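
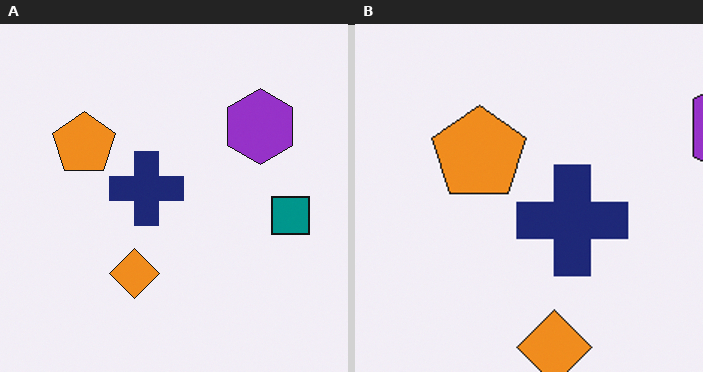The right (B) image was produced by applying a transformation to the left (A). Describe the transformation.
The image was cropped slightly and scaled back up.

The visible shapes are larger and the field of view is narrower; shapes near the original edges may be partly or wholly outside the frame — a crop-and-rescale.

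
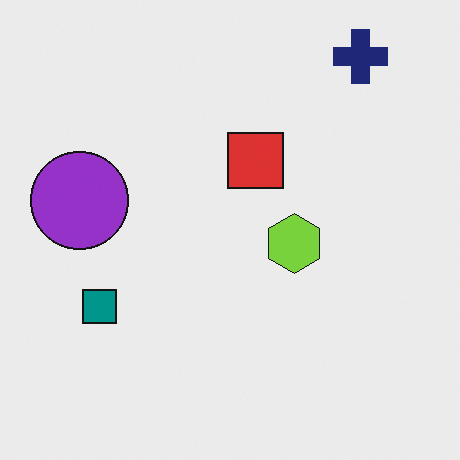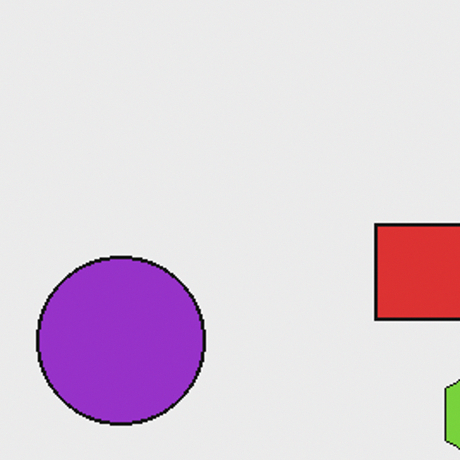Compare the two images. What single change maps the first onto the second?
This is the original image cropped to a noticeably smaller region and rescaled.

The visible shapes are larger and the field of view is narrower; shapes near the original edges may be partly or wholly outside the frame — a crop-and-rescale.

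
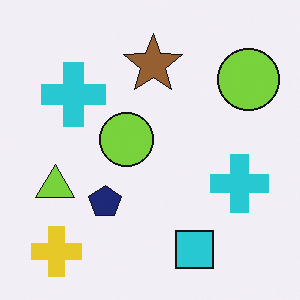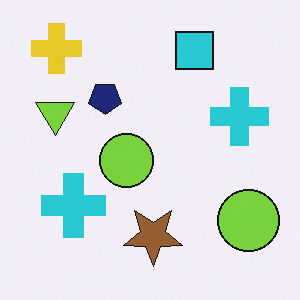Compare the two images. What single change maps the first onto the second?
The transformation is: flipped vertically (top ↔ bottom).

The yellow cross is in the bottom-left of the first image and the top-left of the second — shapes on opposite sides of the horizontal midline have swapped in a mirror flip.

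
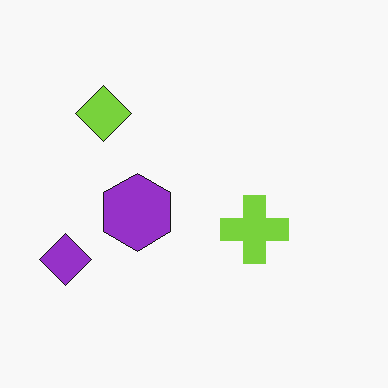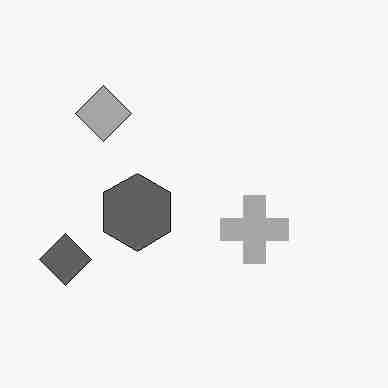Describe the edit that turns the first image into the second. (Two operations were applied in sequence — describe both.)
Converted to grayscale, then heavily JPEG-compressed with obvious blocking artifacts.

All color is removed — every shape is now a shade of grey. Blocky 8×8 compression artifacts appear around shape edges and the flat background shows ringing — characteristic JPEG degradation.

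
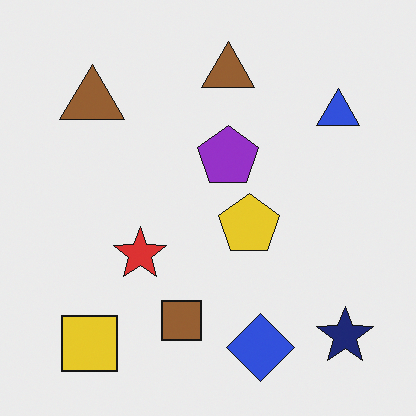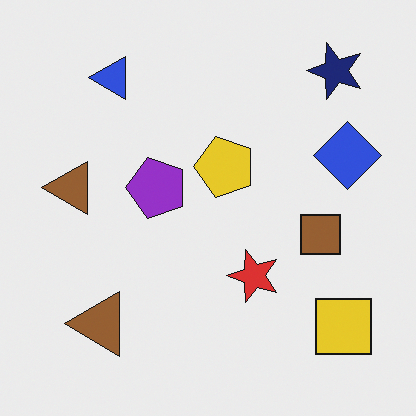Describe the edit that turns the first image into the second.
The transformation is: rotated 90° counter-clockwise.

The navy star sits in the bottom-right of the first image and the top-right of the second — consistent with a whole-image 90° counter-clockwise rotation.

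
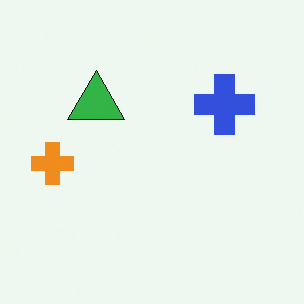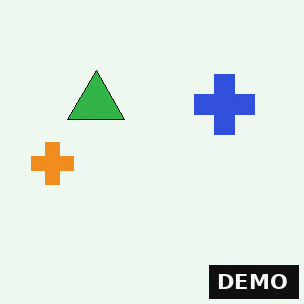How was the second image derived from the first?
The second image is the first watermarked with the text "DEMO" in the lower-right corner.

A dark label reading "DEMO" appears in the lower-right corner.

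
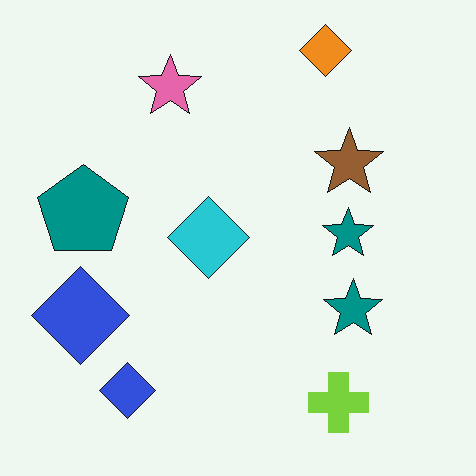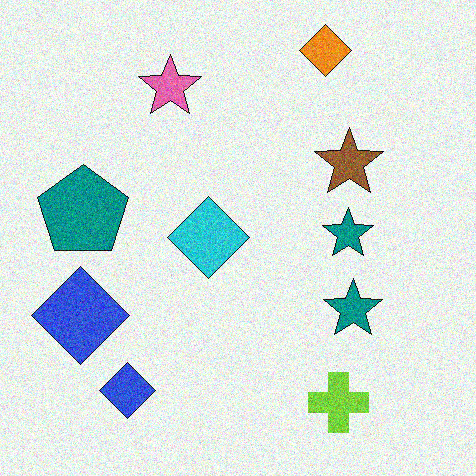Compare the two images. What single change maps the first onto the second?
The image was degraded with visible gaussian noise.

Random speckle covers the whole image, including the flat background.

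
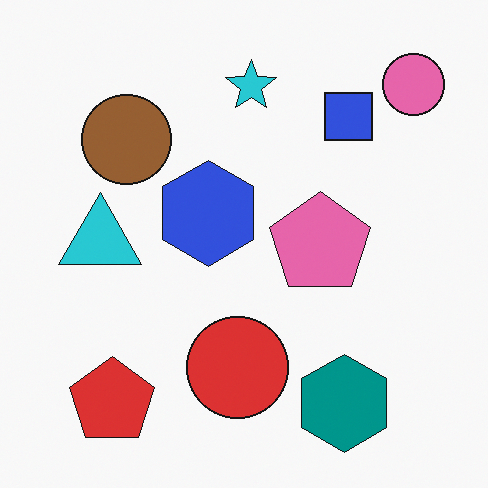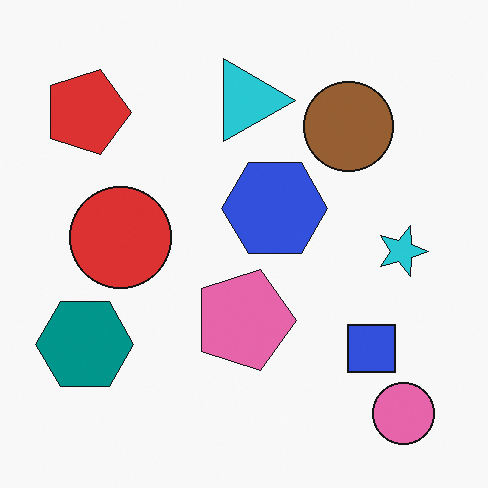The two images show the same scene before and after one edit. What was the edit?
The transformation is: rotated 90° clockwise.

The pink circle sits in the top-right of the first image and the bottom-right of the second — consistent with a whole-image 90° clockwise rotation.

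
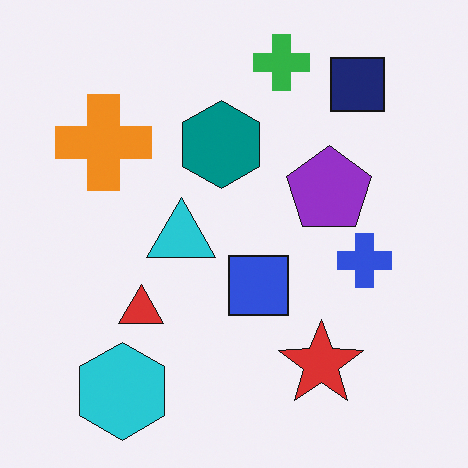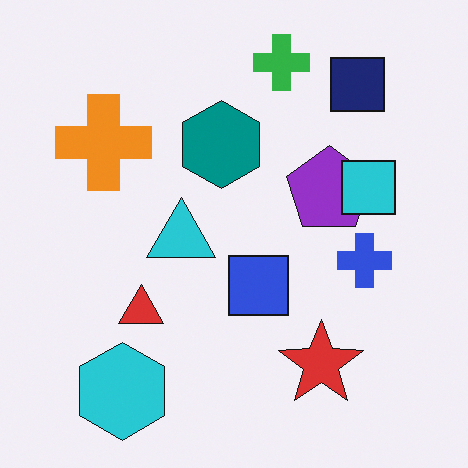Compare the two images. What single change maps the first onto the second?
This is the original image overlaid with an additional cyan square.

A cyan square appears in the second image that is absent from the first.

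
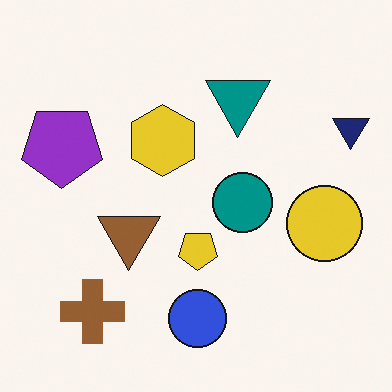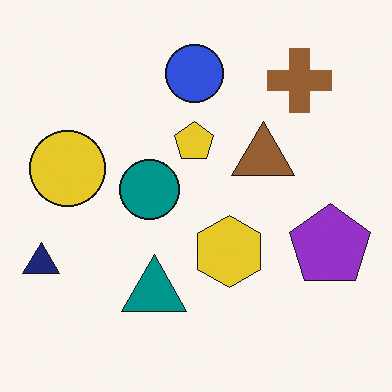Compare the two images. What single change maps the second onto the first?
Rotated 180°.

The navy triangle sits in the bottom-left of the second image and the top-right of the first — consistent with a whole-image 180° rotation.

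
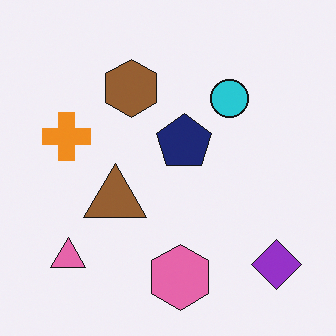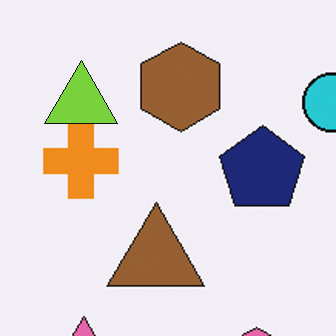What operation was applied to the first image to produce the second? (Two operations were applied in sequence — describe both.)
The image was cropped to a modestly smaller region and rescaled, then overlaid with an additional lime triangle.

The visible shapes are larger and the field of view is narrower; shapes near the original edges may be partly or wholly outside the frame — a crop-and-rescale. A lime triangle appears in the second image that is absent from the first.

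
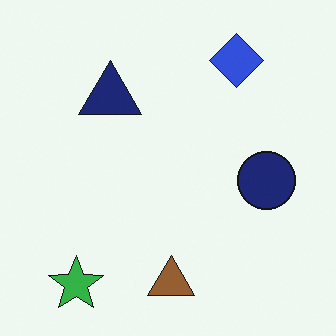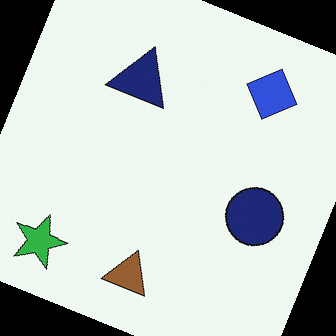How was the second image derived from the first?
The second image is the first rotated clockwise by a moderate amount.

Every shape is tilted by the same angle and the image corners show triangular fill wedges — a whole-image rotation by a non-right angle.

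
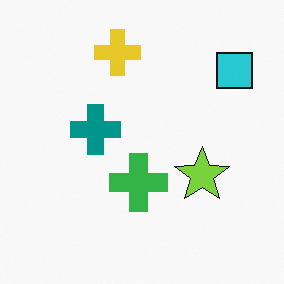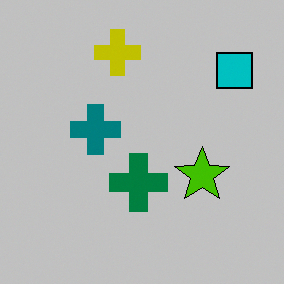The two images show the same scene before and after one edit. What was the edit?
It was heavily posterized to just a handful of flat colors.

Each flat color has snapped to a coarser quantized level — most visibly, the near-white background has dropped to a flat grey.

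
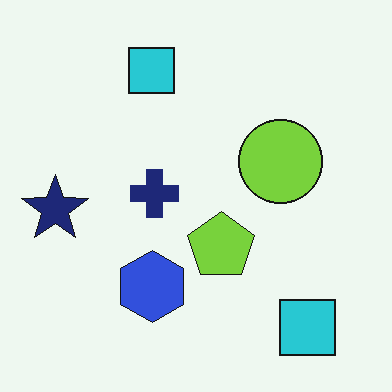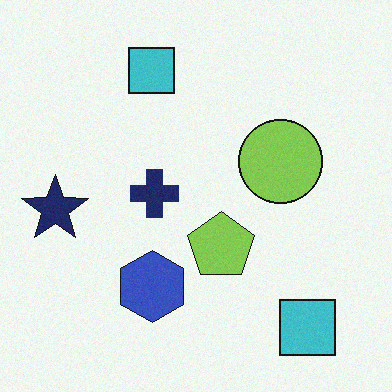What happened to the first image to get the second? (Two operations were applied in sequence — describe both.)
Slightly desaturated, then degraded with a light layer of grain.

All colors are more muted and greyish — a global saturation change. Random speckle covers the whole image, including the flat background.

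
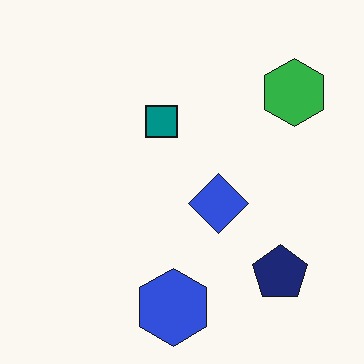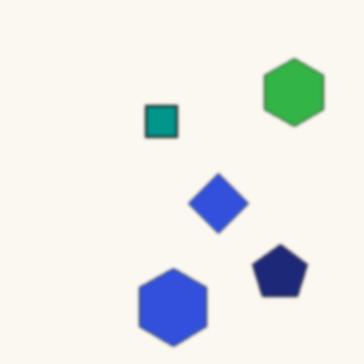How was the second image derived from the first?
The transformation is: lightly blurred.

Shape edges and outlines are uniformly softened across the whole image.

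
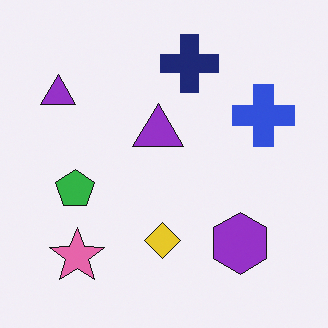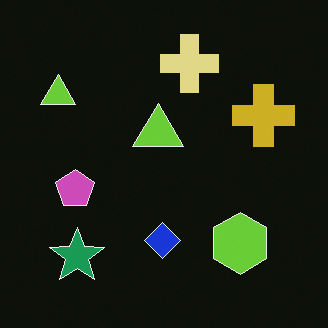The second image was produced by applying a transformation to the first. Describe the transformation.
The transformation is: color-inverted (negative).

The light background has become dark and every shape's color is its complement — a photographic negative.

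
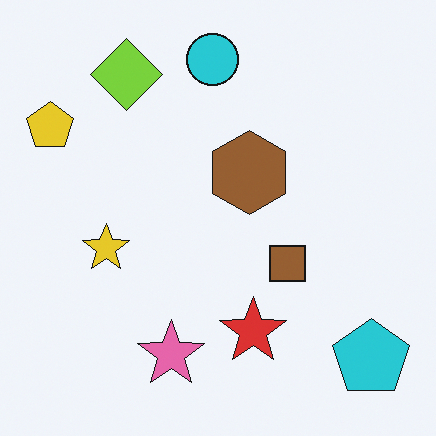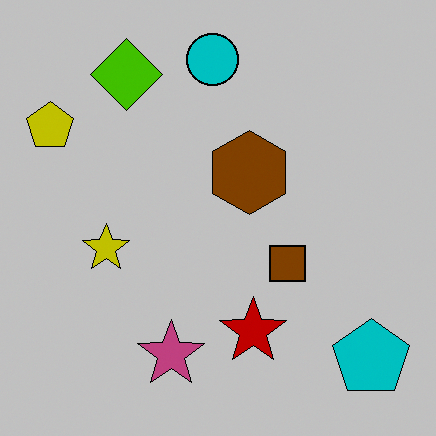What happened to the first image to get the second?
This is the original image heavily posterized to just a handful of flat colors.

Each flat color has snapped to a coarser quantized level — most visibly, the near-white background has dropped to a flat grey.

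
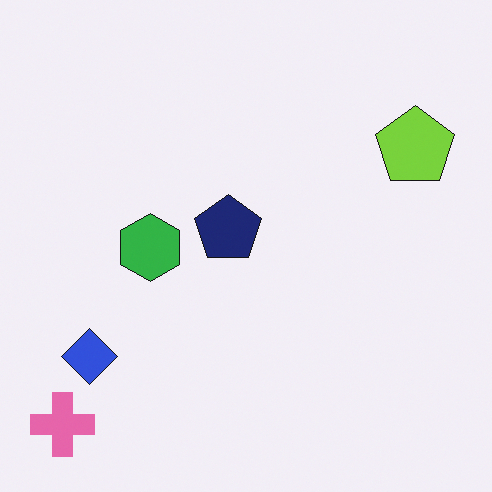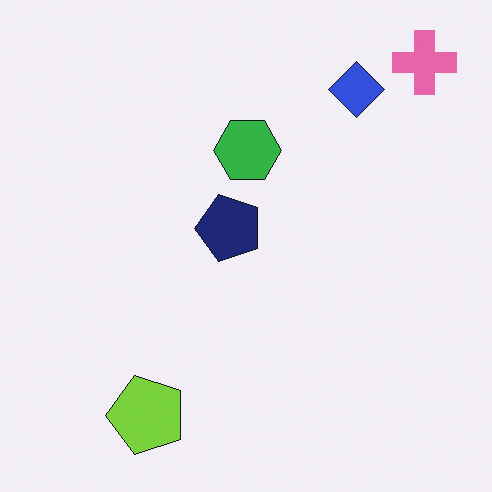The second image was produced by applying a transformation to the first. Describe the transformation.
It was transposed (reflected across the top-left ↔ bottom-right diagonal).

Shapes have swapped their row and column positions — what was in the top-right is now in the bottom-left — a diagonal reflection.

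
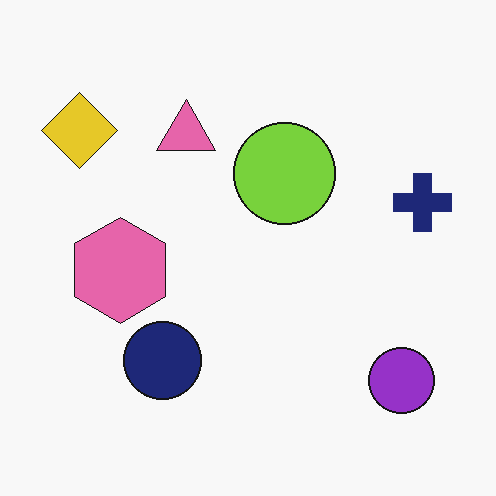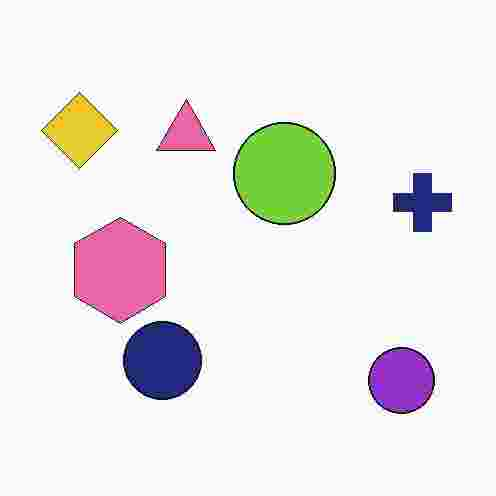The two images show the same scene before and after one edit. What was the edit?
The second image is the first degraded with heavy JPEG compression.

Blocky 8×8 compression artifacts appear around shape edges and the flat background shows ringing — characteristic JPEG degradation.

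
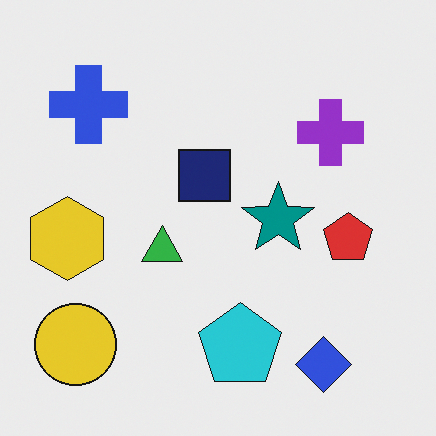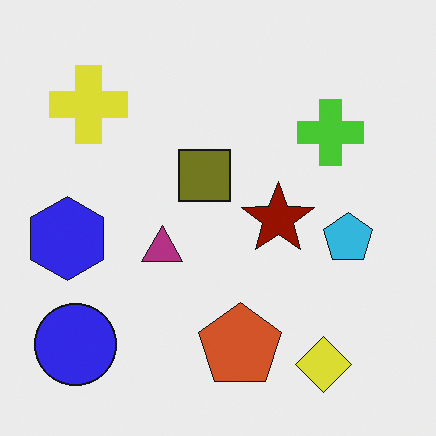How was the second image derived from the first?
The second image is the first hue-shifted by a large amount.

Every shape's color has rotated by the same amount around the hue wheel — a uniform hue shift.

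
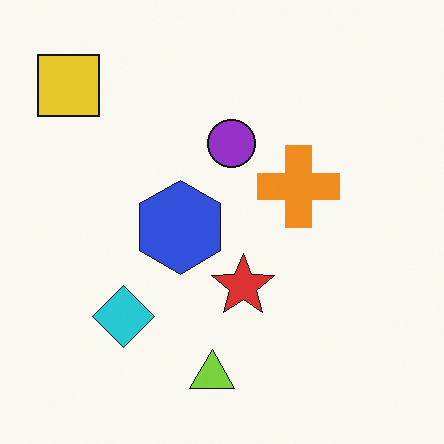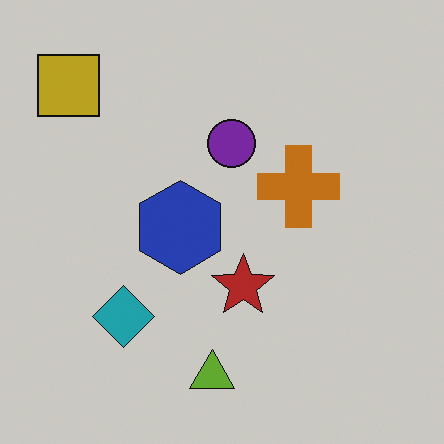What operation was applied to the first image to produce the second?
The transformation is: slightly darkened.

Every pixel — background and shapes alike — is uniformly darkened.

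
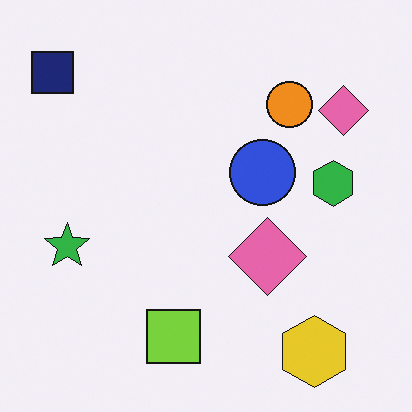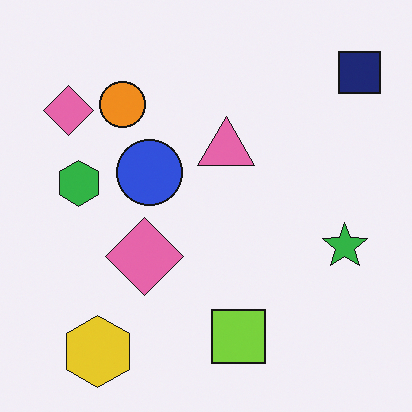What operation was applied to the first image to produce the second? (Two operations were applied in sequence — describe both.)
It was flipped horizontally (left ↔ right), then overlaid with an additional pink triangle.

The navy square is in the top-left of the first image and the top-right of the second — shapes on opposite sides of the vertical midline have swapped in a mirror flip. A pink triangle appears in the second image that is absent from the first.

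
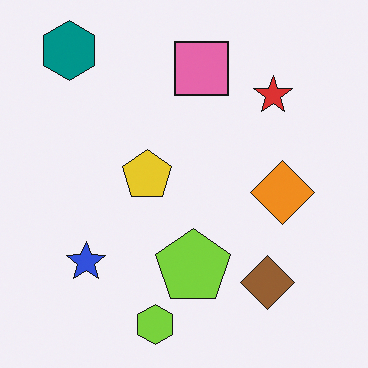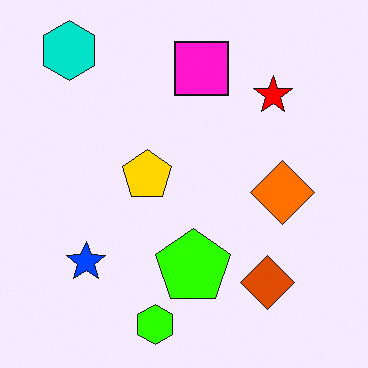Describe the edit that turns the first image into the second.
The second image is the first heavily oversaturated.

All colors are more vivid — a global saturation change.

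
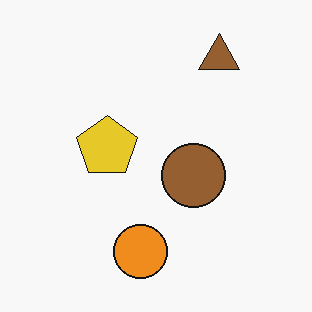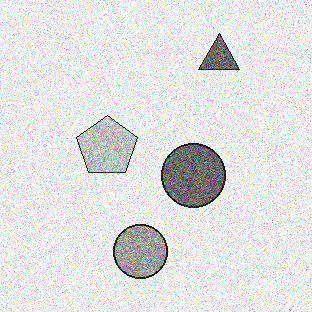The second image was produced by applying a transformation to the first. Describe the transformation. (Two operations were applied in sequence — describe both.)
The image was converted to grayscale, then degraded with heavy additive noise.

All color is removed — every shape is now a shade of grey. Random speckle covers the whole image, including the flat background.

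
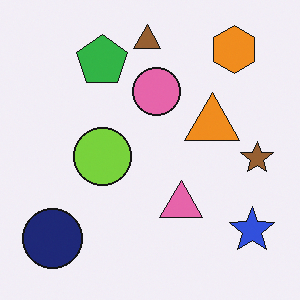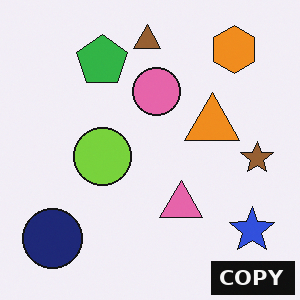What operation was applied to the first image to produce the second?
This is the original image watermarked with the text "COPY" in the lower-right corner.

A dark label reading "COPY" appears in the lower-right corner.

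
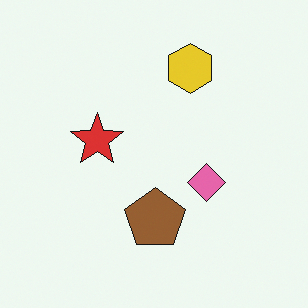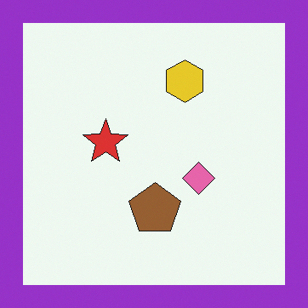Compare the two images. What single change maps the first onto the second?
Framed with a purple border.

A solid purple frame runs around the edge of the second image, with the content slightly shrunk inside it.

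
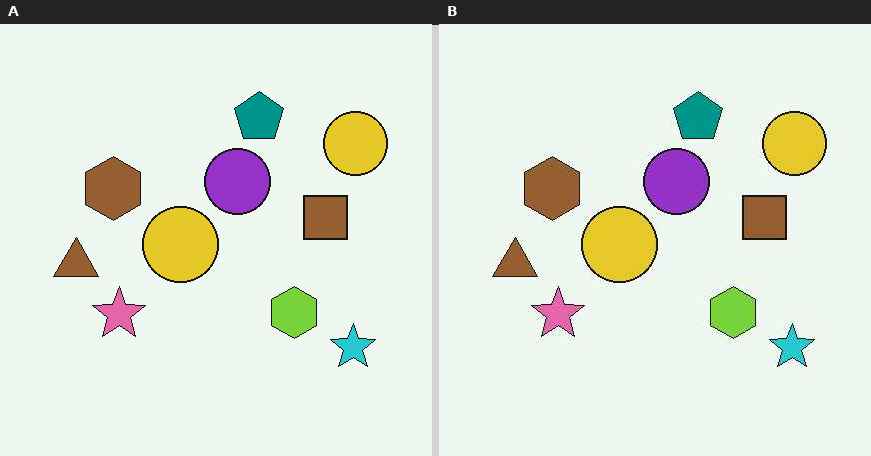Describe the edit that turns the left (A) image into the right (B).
The transformation is: JPEG-compressed with visible artifacts.

Blocky 8×8 compression artifacts appear around shape edges and the flat background shows ringing — characteristic JPEG degradation.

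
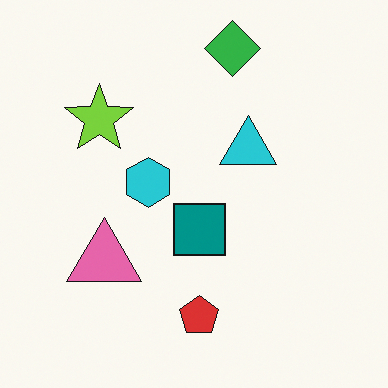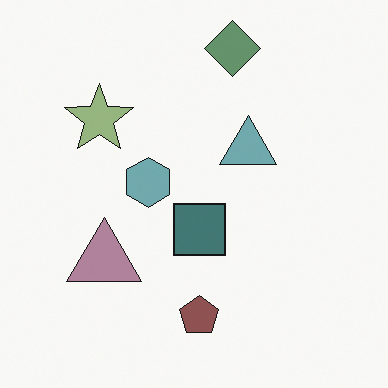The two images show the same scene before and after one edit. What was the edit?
It was made much more muted (saturation change).

All colors are more muted and greyish — a global saturation change.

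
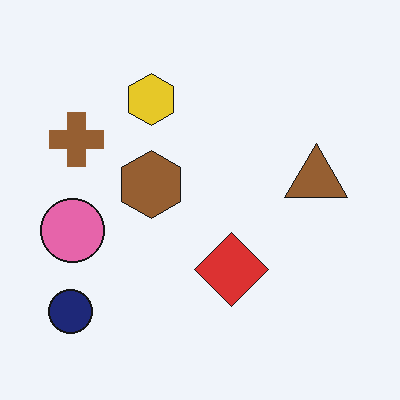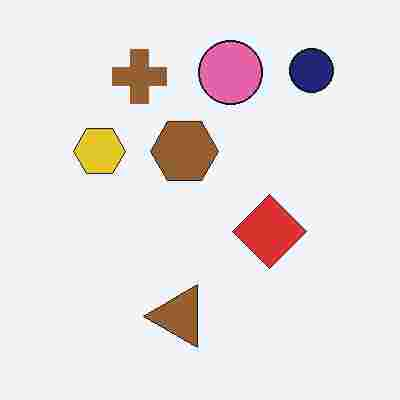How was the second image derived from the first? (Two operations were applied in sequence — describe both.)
The transformation is: transposed (reflected across the top-left ↔ bottom-right diagonal), then degraded with heavy JPEG compression.

Shapes have swapped their row and column positions — what was in the top-right is now in the bottom-left — a diagonal reflection. Blocky 8×8 compression artifacts appear around shape edges and the flat background shows ringing — characteristic JPEG degradation.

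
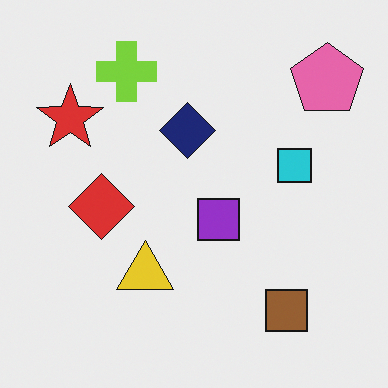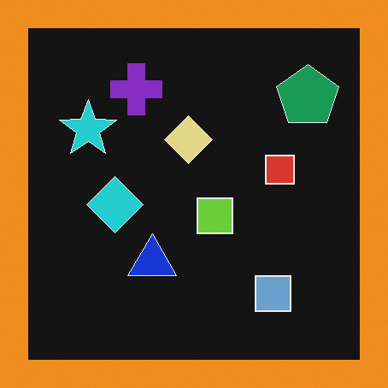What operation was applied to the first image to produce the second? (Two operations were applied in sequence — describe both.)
This is the original image color-inverted (negative), then framed with a orange border.

The light background has become dark and every shape's color is its complement — a photographic negative. A solid orange frame runs around the edge of the second image, with the content slightly shrunk inside it.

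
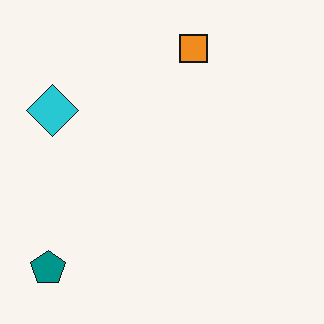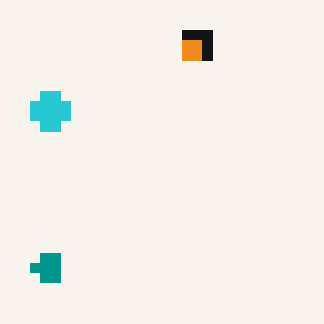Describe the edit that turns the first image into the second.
Coarsely pixelated.

Shapes are reduced to large square blocks; fine edges and outlines are lost — a downscale-then-upscale (mosaic) effect.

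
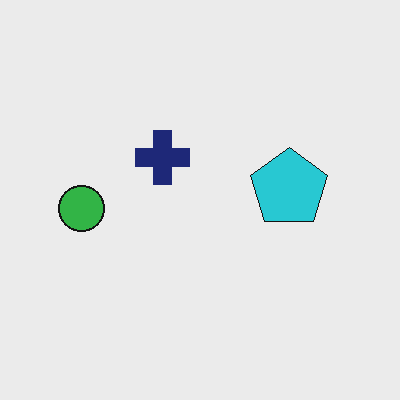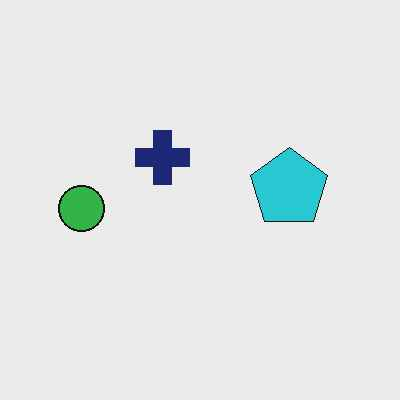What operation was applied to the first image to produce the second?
It was given moderate JPEG compression.

Blocky 8×8 compression artifacts appear around shape edges and the flat background shows ringing — characteristic JPEG degradation.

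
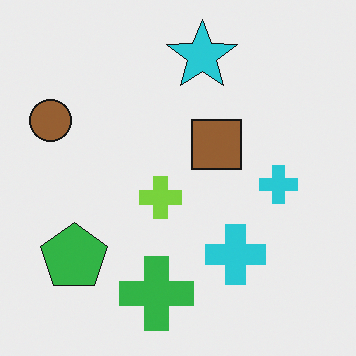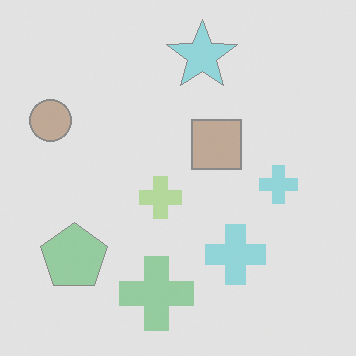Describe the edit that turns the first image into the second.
This is the original image given much lower contrast.

Tones are pushed toward mid-grey across the whole image — a global contrast change.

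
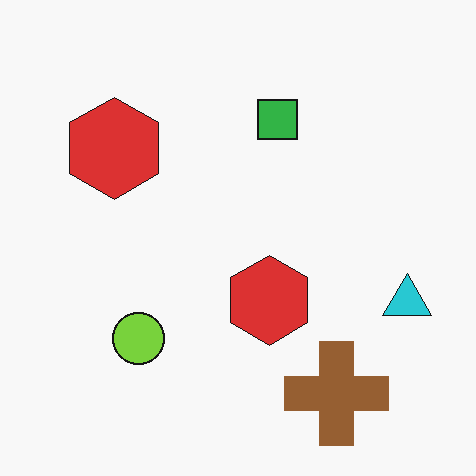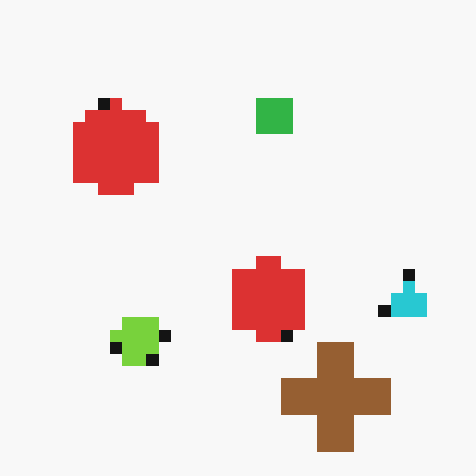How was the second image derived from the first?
The image was coarsely pixelated.

Shapes are reduced to large square blocks; fine edges and outlines are lost — a downscale-then-upscale (mosaic) effect.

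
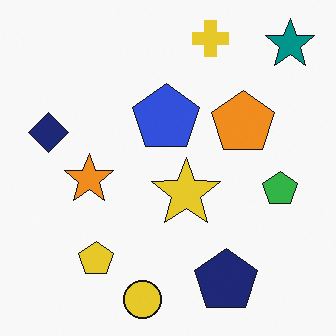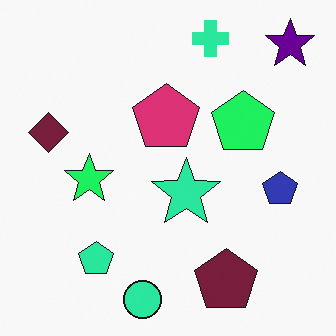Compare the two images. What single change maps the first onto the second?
The transformation is: hue-shifted through roughly a third of the color wheel.

Every shape's color has rotated by the same amount around the hue wheel — a uniform hue shift.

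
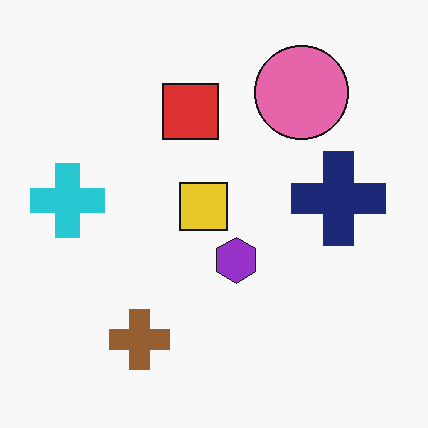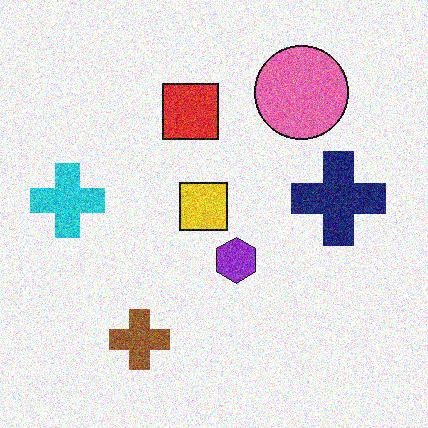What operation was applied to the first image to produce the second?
The image was degraded with heavy additive noise.

Random speckle covers the whole image, including the flat background.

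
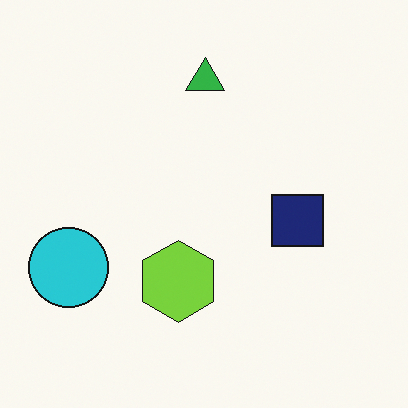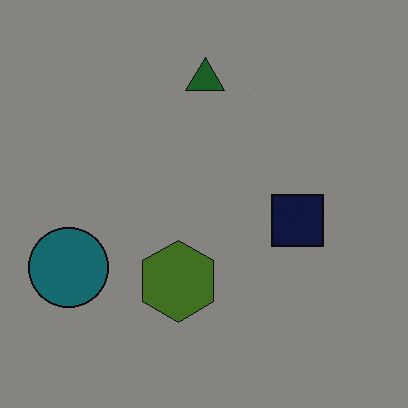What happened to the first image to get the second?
Noticeably darkened.

Every pixel — background and shapes alike — is uniformly darkened.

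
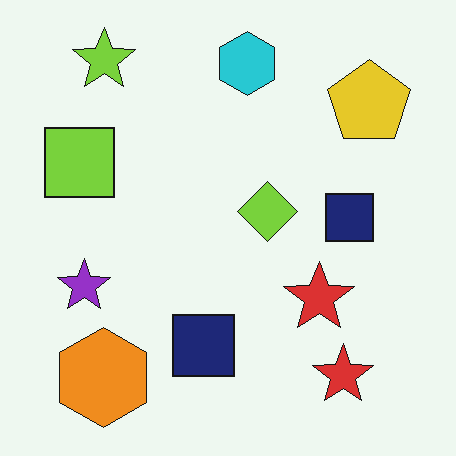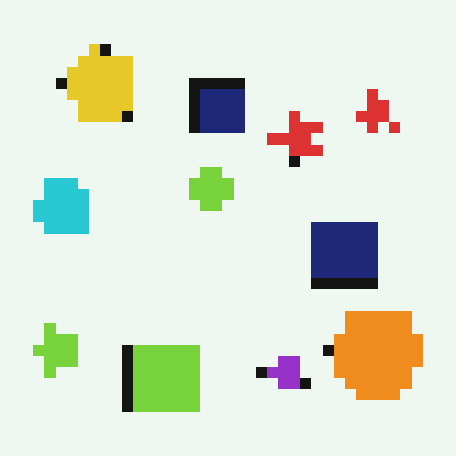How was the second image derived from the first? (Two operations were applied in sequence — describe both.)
Rotated 90° counter-clockwise, then heavily pixelated into large blocks.

The lime star sits in the top-left of the first image and the bottom-left of the second — consistent with a whole-image 90° counter-clockwise rotation. Shapes are reduced to large square blocks; fine edges and outlines are lost — a downscale-then-upscale (mosaic) effect.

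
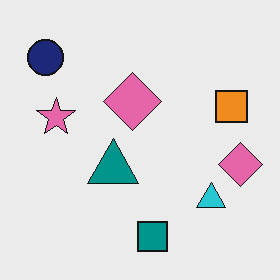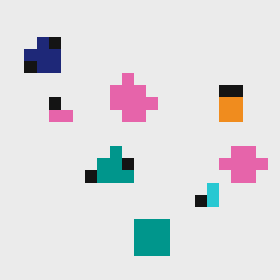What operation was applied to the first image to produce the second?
The transformation is: heavily pixelated into large blocks.

Shapes are reduced to large square blocks; fine edges and outlines are lost — a downscale-then-upscale (mosaic) effect.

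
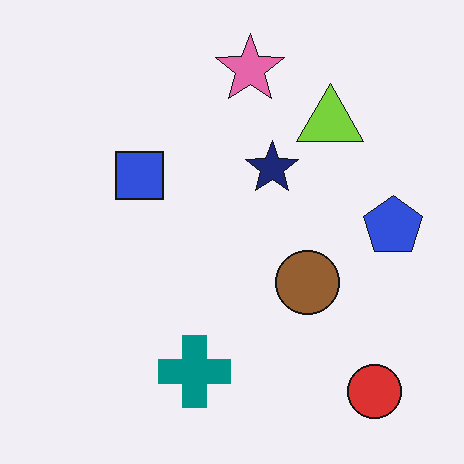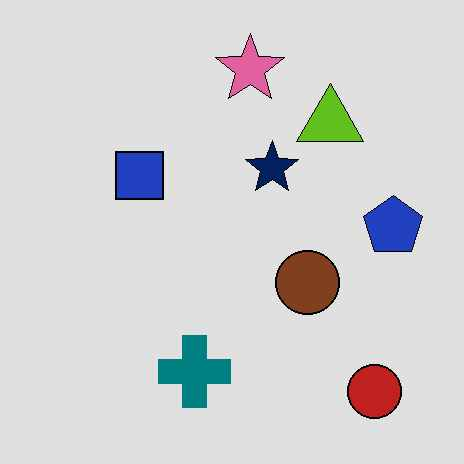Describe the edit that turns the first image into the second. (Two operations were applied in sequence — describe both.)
The second image is the first moderately posterized, then given moderate JPEG compression.

Each flat color has snapped to a coarser quantized level — most visibly, the near-white background has dropped to a flat grey. Blocky 8×8 compression artifacts appear around shape edges and the flat background shows ringing — characteristic JPEG degradation.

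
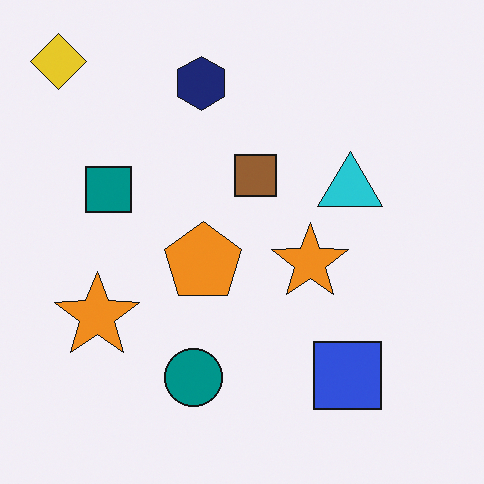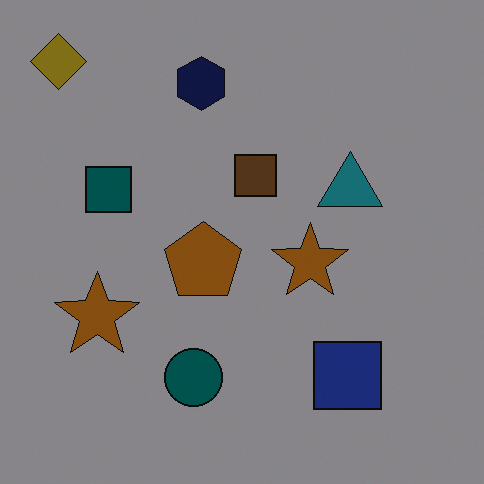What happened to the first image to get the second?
Darkened a lot.

Every pixel — background and shapes alike — is uniformly darkened.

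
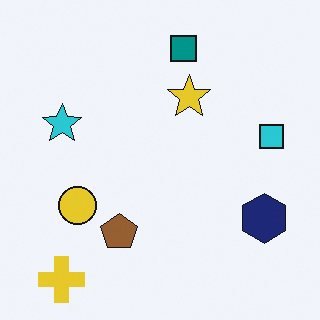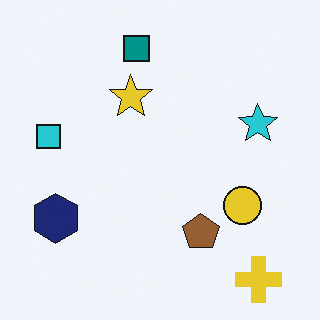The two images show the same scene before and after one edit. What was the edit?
Flipped horizontally (left ↔ right).

The cyan square is in the right of the first image and the left of the second — shapes on opposite sides of the vertical midline have swapped in a mirror flip.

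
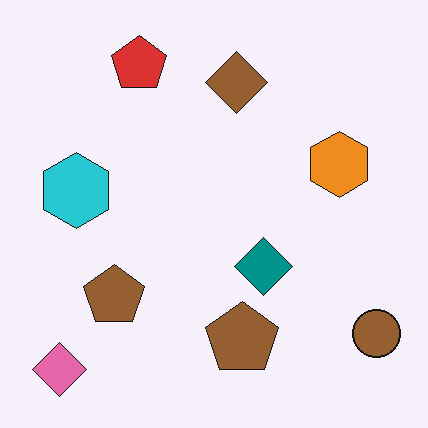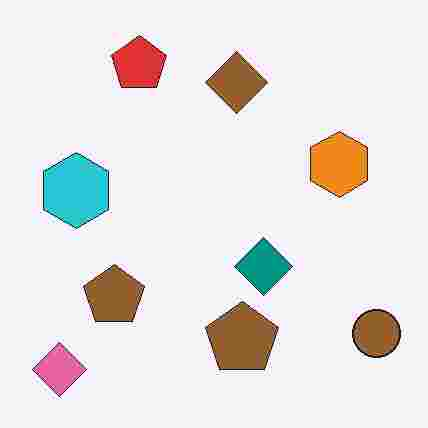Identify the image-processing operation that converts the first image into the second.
The transformation is: heavily JPEG-compressed with obvious blocking artifacts.

Blocky 8×8 compression artifacts appear around shape edges and the flat background shows ringing — characteristic JPEG degradation.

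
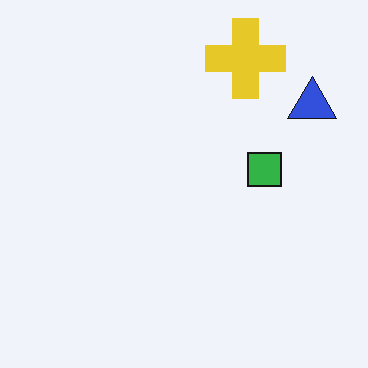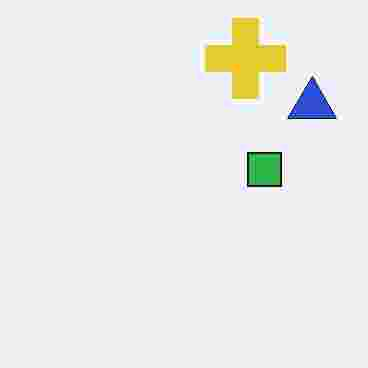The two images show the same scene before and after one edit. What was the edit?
The image was degraded with heavy JPEG compression.

Blocky 8×8 compression artifacts appear around shape edges and the flat background shows ringing — characteristic JPEG degradation.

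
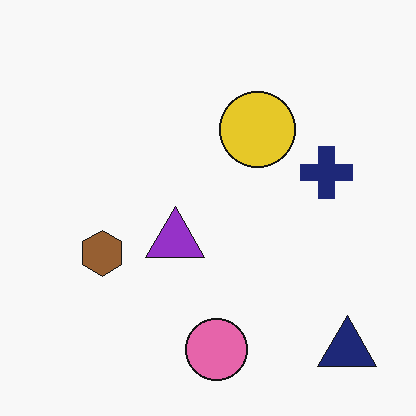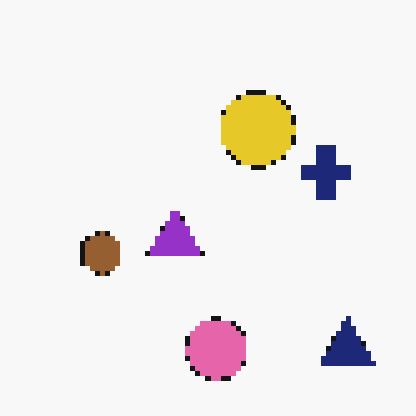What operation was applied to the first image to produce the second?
The second image is the first lightly pixelated (a mild mosaic effect).

Shapes are reduced to large square blocks; fine edges and outlines are lost — a downscale-then-upscale (mosaic) effect.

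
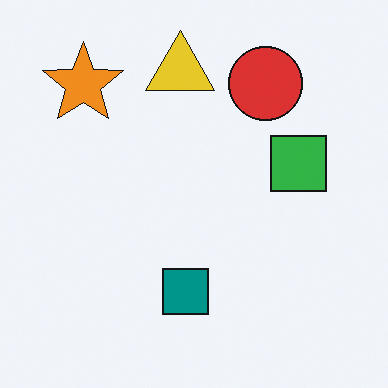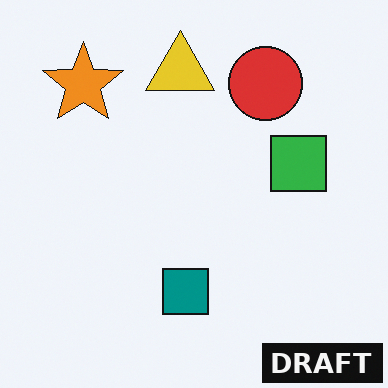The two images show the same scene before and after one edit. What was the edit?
This is the original image watermarked with the text "DRAFT" in the lower-right corner.

A dark label reading "DRAFT" appears in the lower-right corner.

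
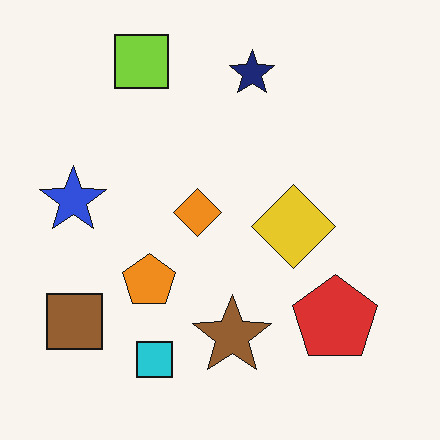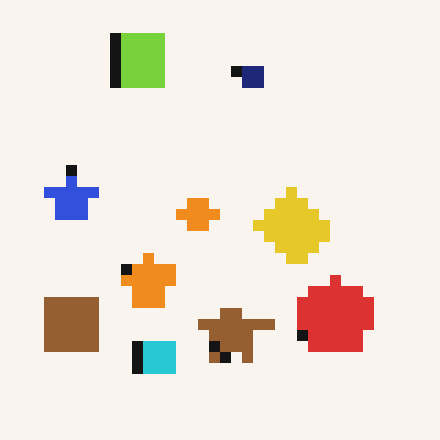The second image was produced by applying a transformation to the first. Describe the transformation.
Coarsely pixelated.

Shapes are reduced to large square blocks; fine edges and outlines are lost — a downscale-then-upscale (mosaic) effect.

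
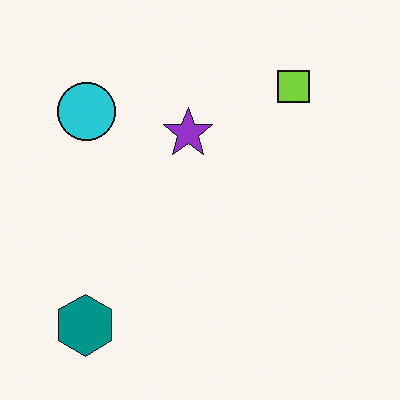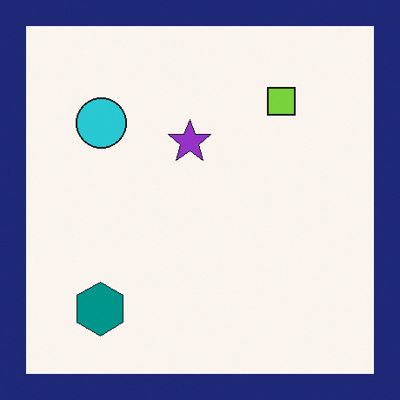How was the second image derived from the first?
This is the original image framed with a navy border.

A solid navy frame runs around the edge of the second image, with the content slightly shrunk inside it.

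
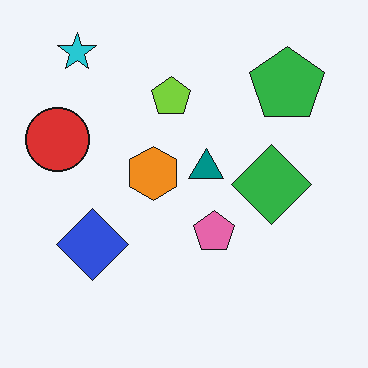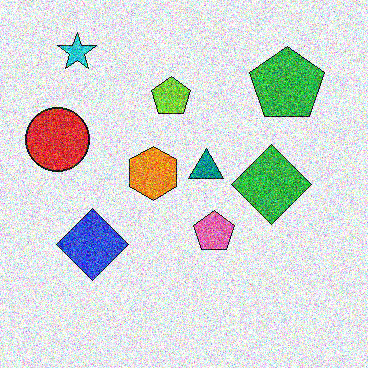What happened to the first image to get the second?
The second image is the first degraded with a thick layer of grain.

Random speckle covers the whole image, including the flat background.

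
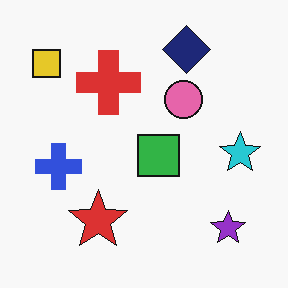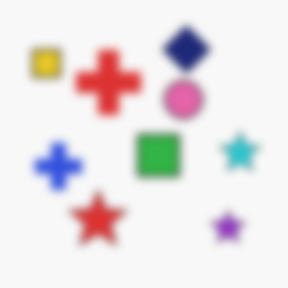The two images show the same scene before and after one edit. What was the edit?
The image was moderately blurred.

Shape edges and outlines are uniformly softened across the whole image.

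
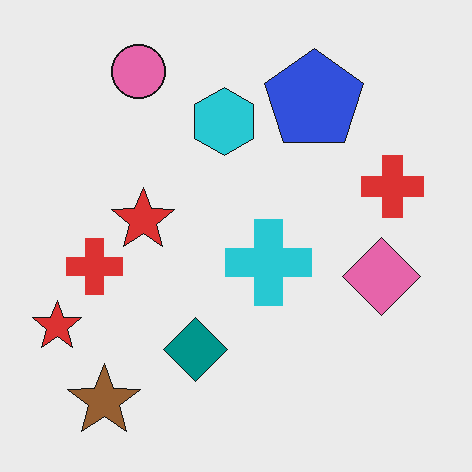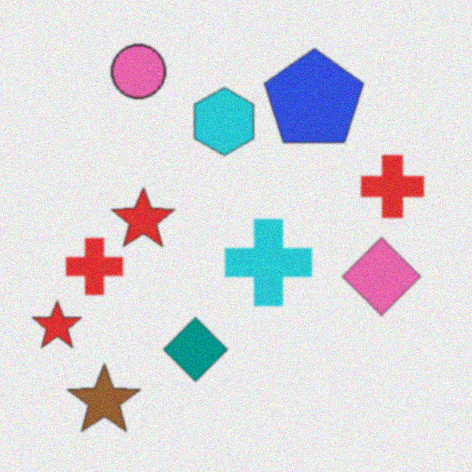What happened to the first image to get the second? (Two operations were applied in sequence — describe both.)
Lightly blurred, then degraded with a light layer of grain.

Shape edges and outlines are uniformly softened across the whole image. Random speckle covers the whole image, including the flat background.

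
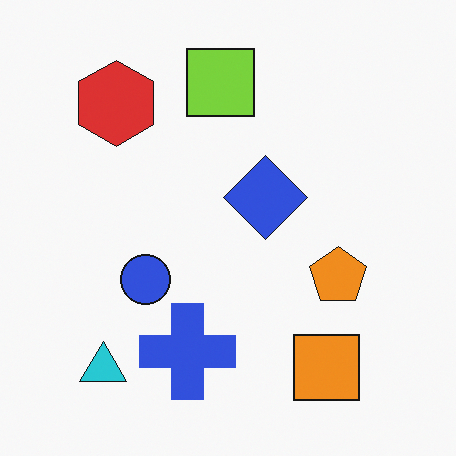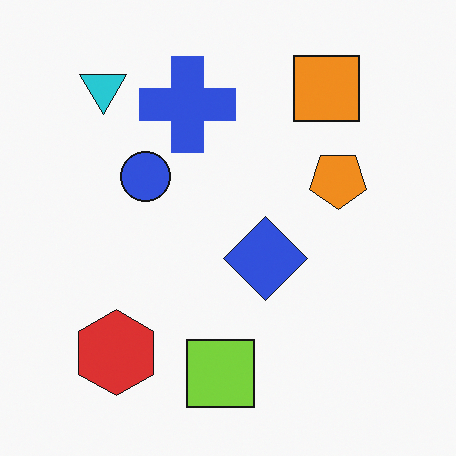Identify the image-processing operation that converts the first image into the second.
The transformation is: flipped vertically (top ↔ bottom).

The lime square is in the top of the first image and the bottom of the second — shapes on opposite sides of the horizontal midline have swapped in a mirror flip.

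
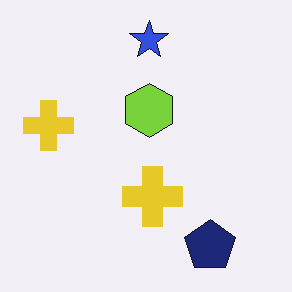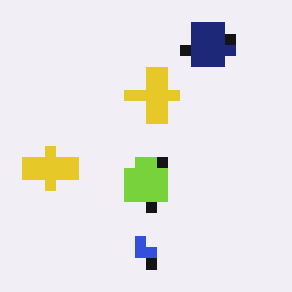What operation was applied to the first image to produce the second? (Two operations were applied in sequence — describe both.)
It was heavily pixelated into large blocks, then flipped vertically (top ↔ bottom).

Shapes are reduced to large square blocks; fine edges and outlines are lost — a downscale-then-upscale (mosaic) effect. The blue star is in the top of the first image and the bottom of the second — shapes on opposite sides of the horizontal midline have swapped in a mirror flip.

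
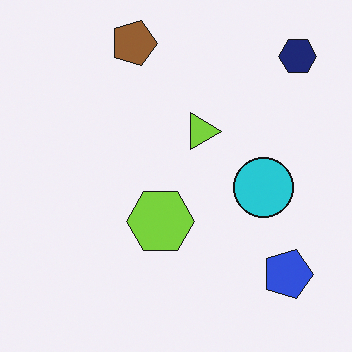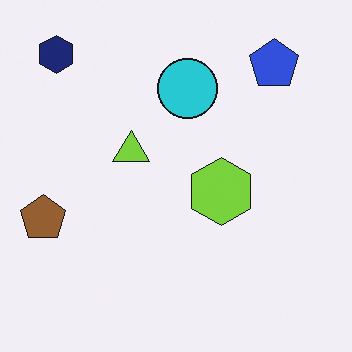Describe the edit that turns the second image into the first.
The image was rotated 90° clockwise.

The navy hexagon sits in the top-left of the second image and the top-right of the first — consistent with a whole-image 90° clockwise rotation.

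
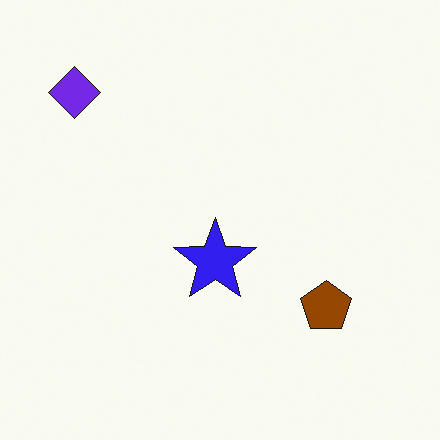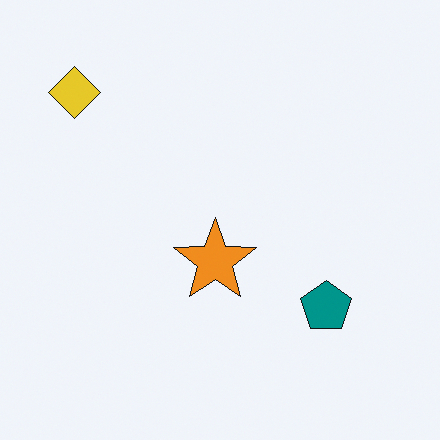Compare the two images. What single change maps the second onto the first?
The first image is the second hue-shifted through roughly half the color wheel.

Every shape's color has rotated by the same amount around the hue wheel — a uniform hue shift.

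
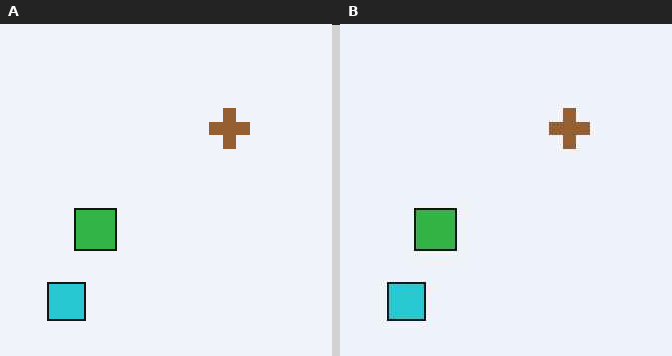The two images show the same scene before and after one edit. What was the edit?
JPEG-compressed with visible artifacts.

Blocky 8×8 compression artifacts appear around shape edges and the flat background shows ringing — characteristic JPEG degradation.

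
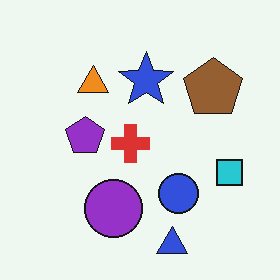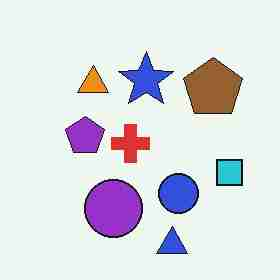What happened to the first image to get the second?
Heavily JPEG-compressed with obvious blocking artifacts.

Blocky 8×8 compression artifacts appear around shape edges and the flat background shows ringing — characteristic JPEG degradation.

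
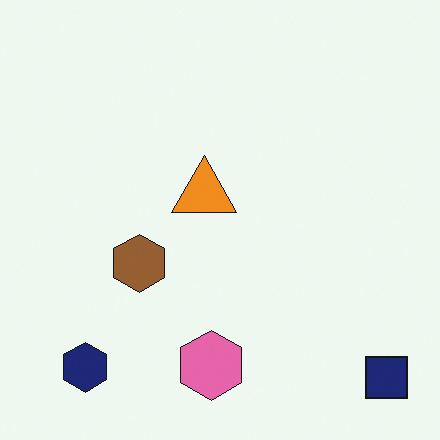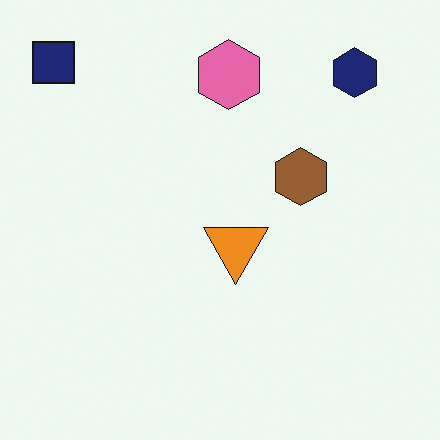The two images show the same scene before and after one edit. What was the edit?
The transformation is: rotated 180°.

The navy square sits in the bottom-right of the first image and the top-left of the second — consistent with a whole-image 180° rotation.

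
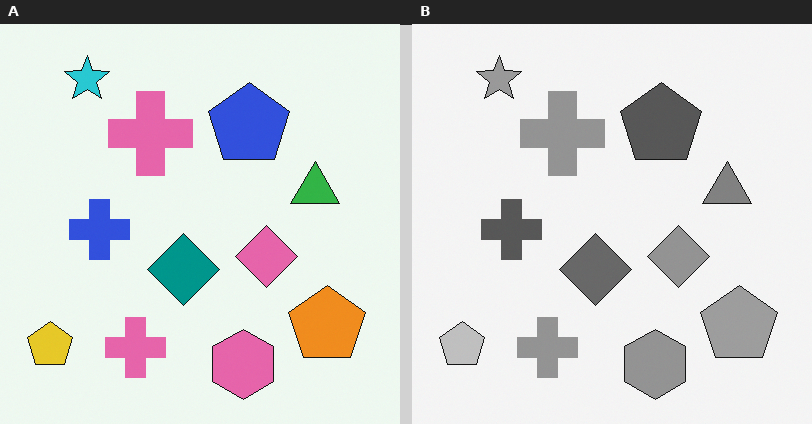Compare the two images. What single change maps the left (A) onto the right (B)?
The right (B) image is the left (A) converted to grayscale.

All color is removed — every shape is now a shade of grey.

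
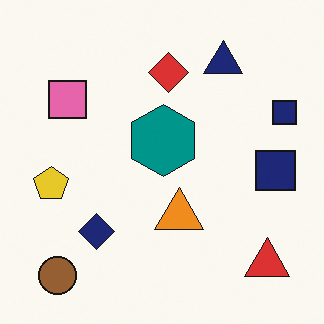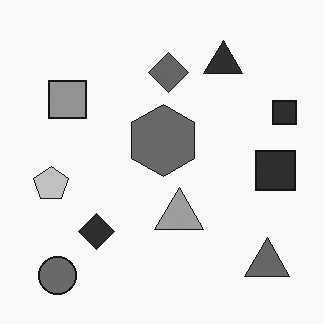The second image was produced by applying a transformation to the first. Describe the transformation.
The image was converted to grayscale.

All color is removed — every shape is now a shade of grey.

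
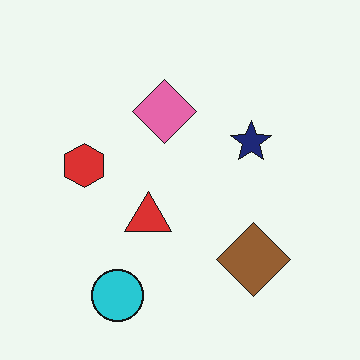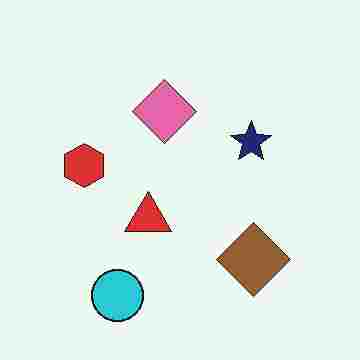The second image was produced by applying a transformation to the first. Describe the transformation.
Heavily JPEG-compressed with obvious blocking artifacts.

Blocky 8×8 compression artifacts appear around shape edges and the flat background shows ringing — characteristic JPEG degradation.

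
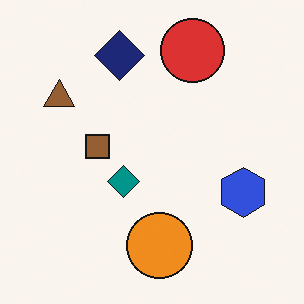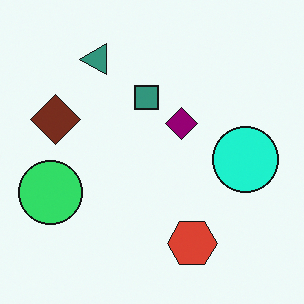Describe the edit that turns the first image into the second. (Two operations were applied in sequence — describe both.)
It was hue-shifted through roughly a third of the color wheel, then transposed (reflected across the top-left ↔ bottom-right diagonal).

Every shape's color has rotated by the same amount around the hue wheel — a uniform hue shift. Shapes have swapped their row and column positions — what was in the top-right is now in the bottom-left — a diagonal reflection.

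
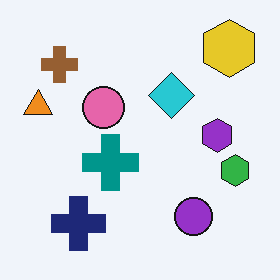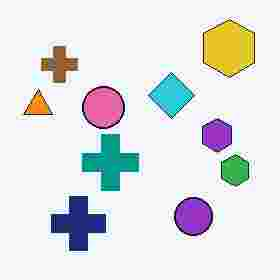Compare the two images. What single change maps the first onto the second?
The second image is the first heavily JPEG-compressed with obvious blocking artifacts.

Blocky 8×8 compression artifacts appear around shape edges and the flat background shows ringing — characteristic JPEG degradation.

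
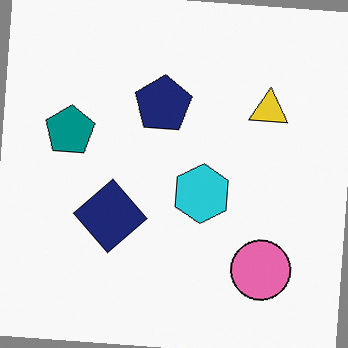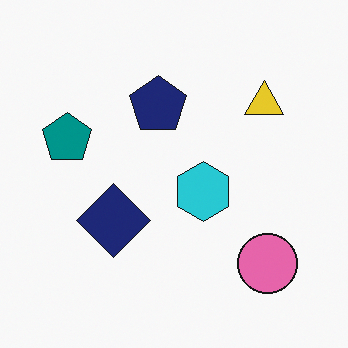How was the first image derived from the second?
Rotated clockwise by a few degrees.

Every shape is tilted by the same angle and the image corners show triangular fill wedges — a whole-image rotation by a non-right angle.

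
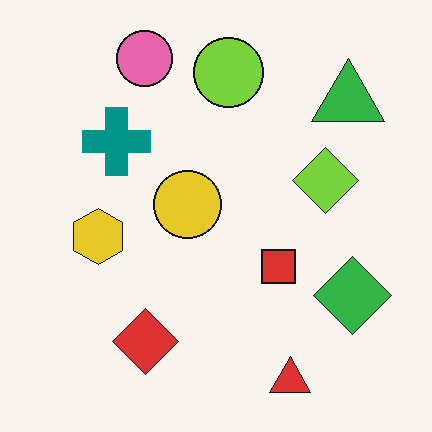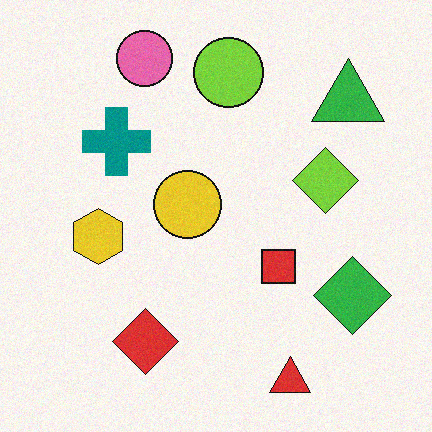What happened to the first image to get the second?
The transformation is: degraded with light additive noise.

Random speckle covers the whole image, including the flat background.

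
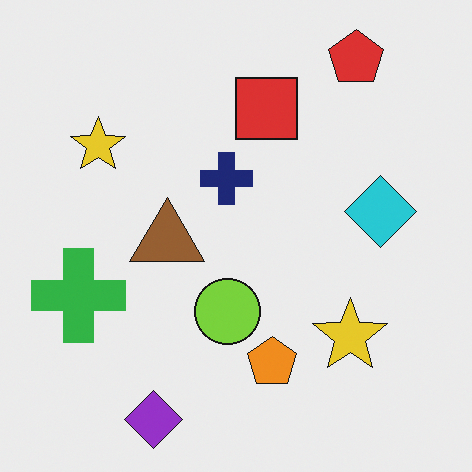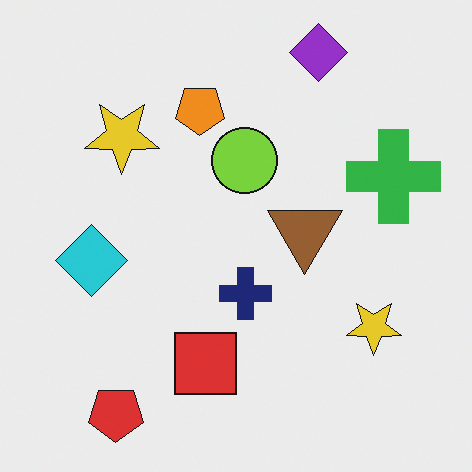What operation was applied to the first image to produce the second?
The transformation is: rotated 180°.

The red pentagon sits in the top-right of the first image and the bottom-left of the second — consistent with a whole-image 180° rotation.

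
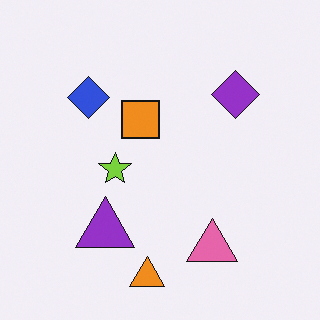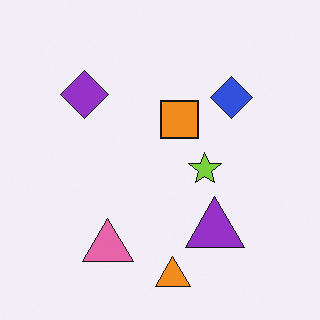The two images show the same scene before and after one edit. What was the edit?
The second image is the first flipped horizontally (left ↔ right).

The purple diamond is in the top-right of the first image and the top-left of the second — shapes on opposite sides of the vertical midline have swapped in a mirror flip.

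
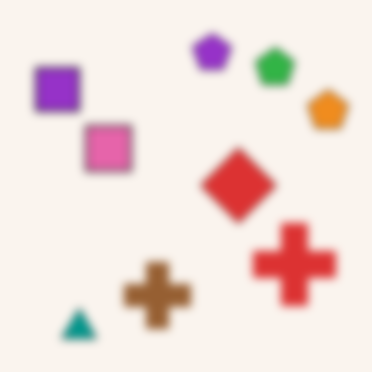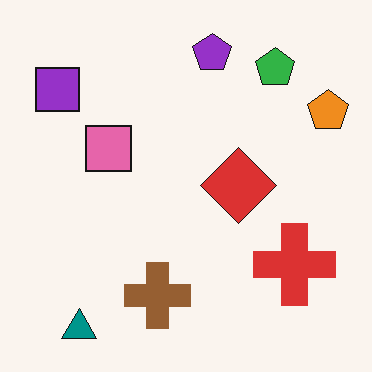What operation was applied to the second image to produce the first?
It was noticeably gaussian-blurred.

Shape edges and outlines are uniformly softened across the whole image.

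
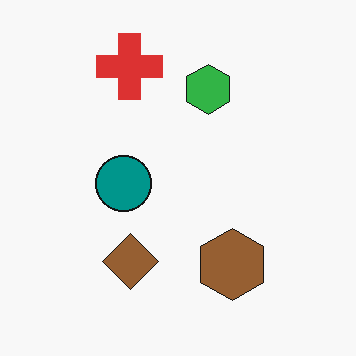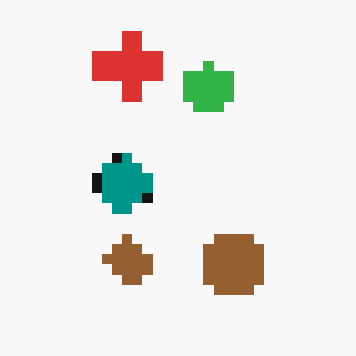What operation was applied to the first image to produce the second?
The transformation is: heavily pixelated into large blocks.

Shapes are reduced to large square blocks; fine edges and outlines are lost — a downscale-then-upscale (mosaic) effect.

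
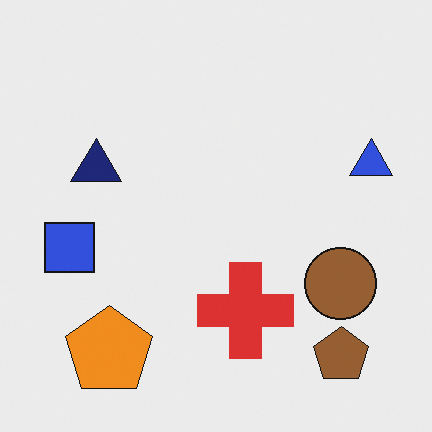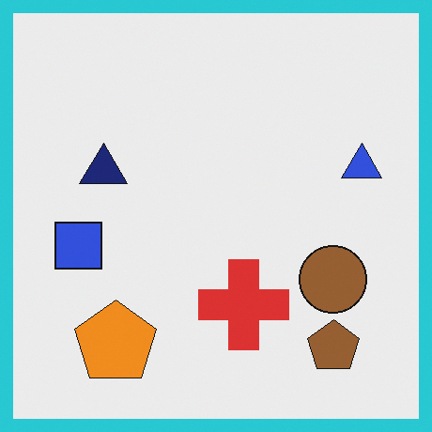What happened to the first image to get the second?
Framed with a cyan border.

A solid cyan frame runs around the edge of the second image, with the content slightly shrunk inside it.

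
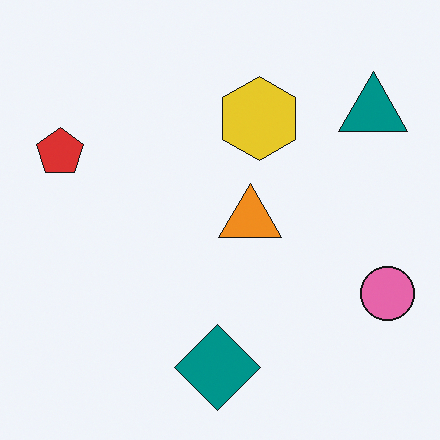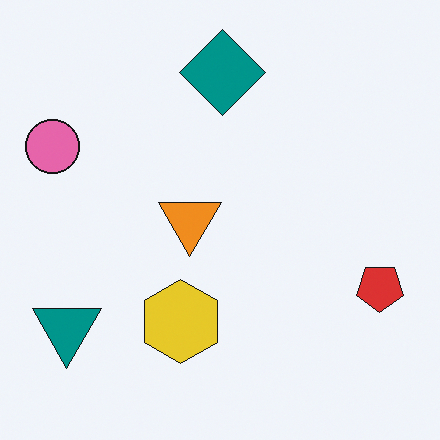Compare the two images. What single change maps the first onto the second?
This is the original image rotated 180°.

The teal triangle sits in the top-right of the first image and the bottom-left of the second — consistent with a whole-image 180° rotation.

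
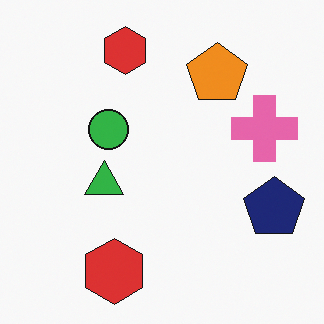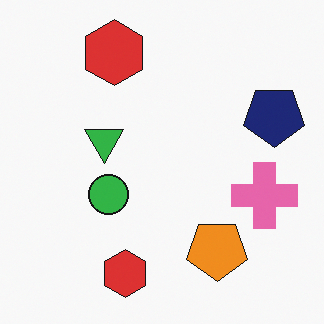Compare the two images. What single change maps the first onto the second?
The image was flipped vertically (top ↔ bottom).

The orange pentagon is in the top-right of the first image and the bottom-right of the second — shapes on opposite sides of the horizontal midline have swapped in a mirror flip.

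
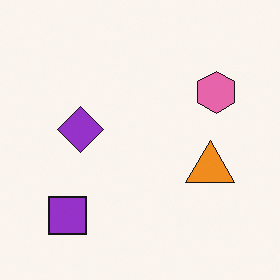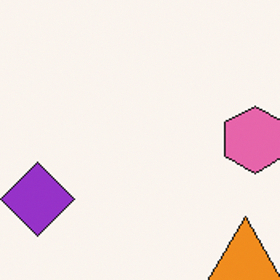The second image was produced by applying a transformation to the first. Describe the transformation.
The transformation is: cropped slightly and scaled back up.

The visible shapes are larger and the field of view is narrower; shapes near the original edges may be partly or wholly outside the frame — a crop-and-rescale.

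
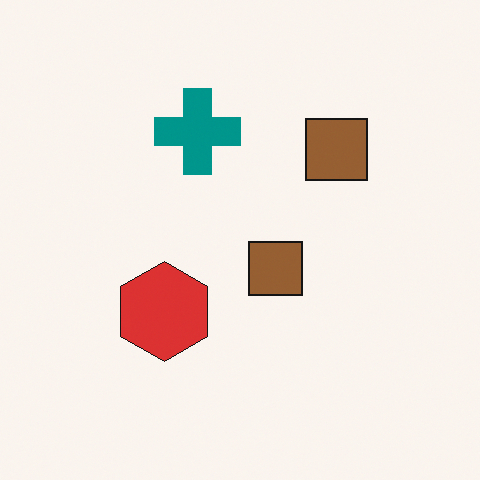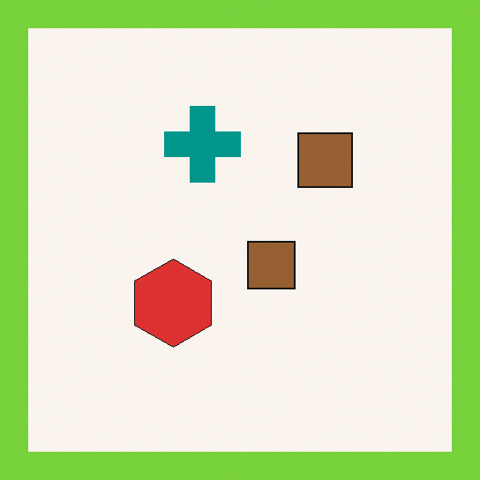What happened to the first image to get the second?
The image was framed with a lime border.

A solid lime frame runs around the edge of the second image, with the content slightly shrunk inside it.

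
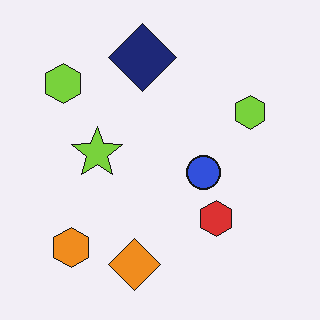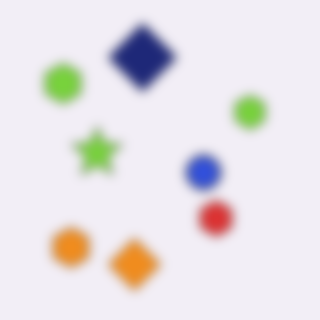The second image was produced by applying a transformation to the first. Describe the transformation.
The transformation is: strongly gaussian-blurred.

Shape edges and outlines are uniformly softened across the whole image.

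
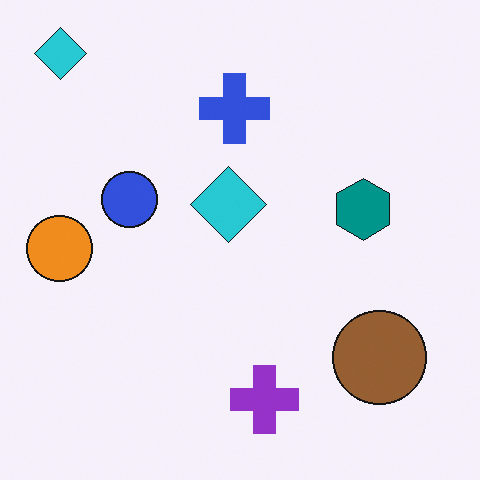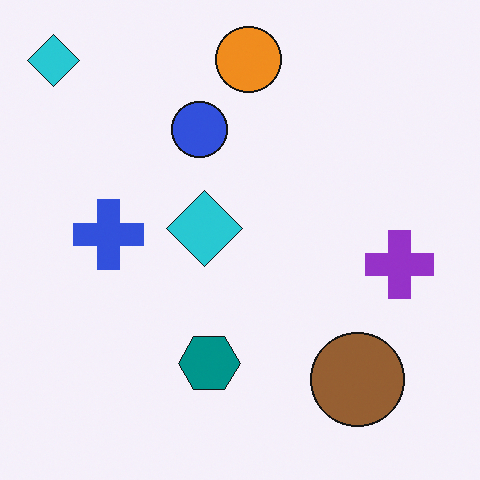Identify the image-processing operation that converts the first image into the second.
The transformation is: transposed (reflected across the top-left ↔ bottom-right diagonal).

Shapes have swapped their row and column positions — what was in the top-right is now in the bottom-left — a diagonal reflection.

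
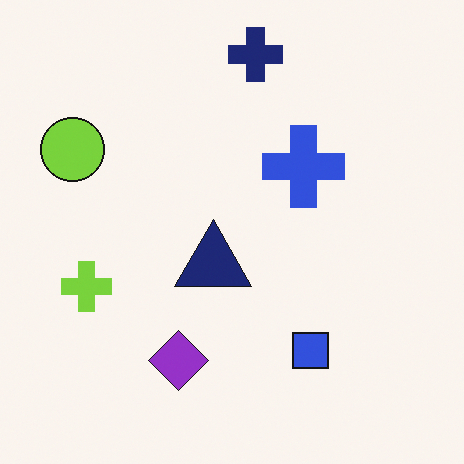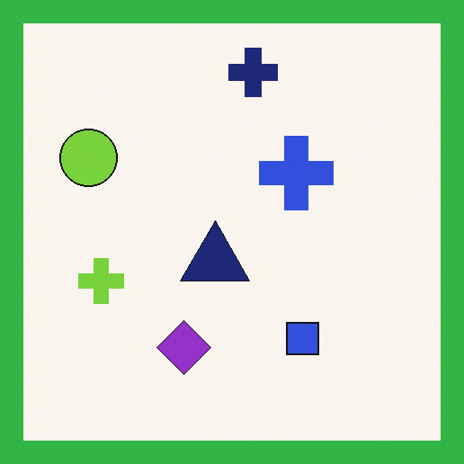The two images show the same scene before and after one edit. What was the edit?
The image was framed with a green border.

A solid green frame runs around the edge of the second image, with the content slightly shrunk inside it.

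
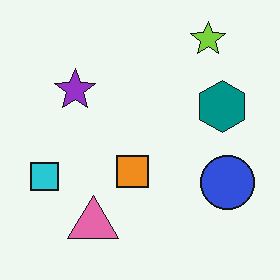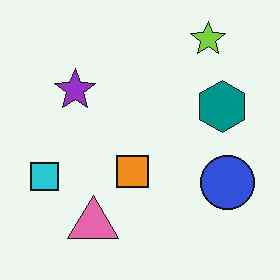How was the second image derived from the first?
The transformation is: given moderate JPEG compression.

Blocky 8×8 compression artifacts appear around shape edges and the flat background shows ringing — characteristic JPEG degradation.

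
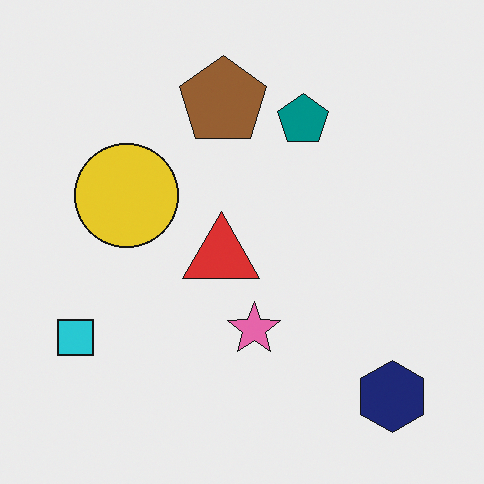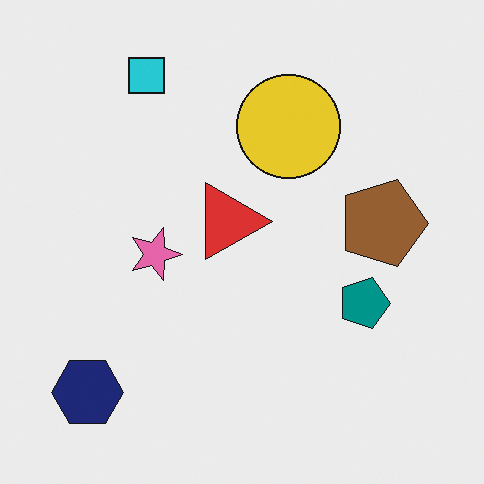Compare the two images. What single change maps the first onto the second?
This is the original image rotated 90° clockwise.

The navy hexagon sits in the bottom-right of the first image and the bottom-left of the second — consistent with a whole-image 90° clockwise rotation.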